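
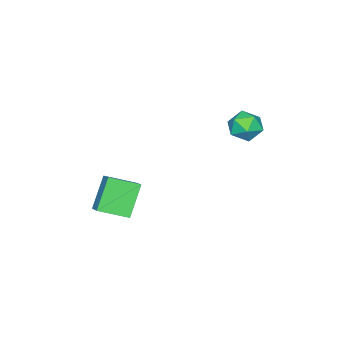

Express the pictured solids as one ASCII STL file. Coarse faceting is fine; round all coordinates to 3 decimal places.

solid 
facet normal -0.549 0.767 -0.333
outer loop
vertex 1.031 0.832 -3.065
vertex 2.1 0.99 -4.467
vertex 0.338 0.069 -3.679
endloop
endfacet
facet normal -0.604 -0.089 0.792
outer loop
vertex 1.14 -1.05 -3.193
vertex 1.031 0.832 -3.065
vertex 0.338 0.069 -3.679
endloop
endfacet
facet normal -0.549 0.767 -0.333
outer loop
vertex 0.338 0.069 -3.679
vertex 2.1 0.99 -4.467
vertex 1.407 0.227 -5.081
endloop
endfacet
facet normal -0.577 -0.636 -0.512
outer loop
vertex 1.407 0.227 -5.081
vertex 1.14 -1.05 -3.193
vertex 0.338 0.069 -3.679
endloop
endfacet
facet normal 0.577 0.636 0.512
outer loop
vertex 1.031 0.832 -3.065
vertex 2.902 -0.129 -3.981
vertex 2.1 0.99 -4.467
endloop
endfacet
facet normal -0.604 -0.089 0.792
outer loop
vertex 1.833 -0.287 -2.579
vertex 1.031 0.832 -3.065
vertex 1.14 -1.05 -3.193
endloop
endfacet
facet normal 0.577 0.636 0.512
outer loop
vertex 1.833 -0.287 -2.579
vertex 2.902 -0.129 -3.981
vertex 1.031 0.832 -3.065
endloop
endfacet
facet normal 0.604 0.089 -0.792
outer loop
vertex 2.1 0.99 -4.467
vertex 2.902 -0.129 -3.981
vertex 1.407 0.227 -5.081
endloop
endfacet
facet normal -0.577 -0.636 -0.512
outer loop
vertex 2.209 -0.892 -4.595
vertex 1.14 -1.05 -3.193
vertex 1.407 0.227 -5.081
endloop
endfacet
facet normal 0.604 0.089 -0.792
outer loop
vertex 1.407 0.227 -5.081
vertex 2.902 -0.129 -3.981
vertex 2.209 -0.892 -4.595
endloop
endfacet
facet normal 0.549 -0.767 0.333
outer loop
vertex 2.209 -0.892 -4.595
vertex 1.833 -0.287 -2.579
vertex 1.14 -1.05 -3.193
endloop
endfacet
facet normal 0.549 -0.767 0.333
outer loop
vertex 2.902 -0.129 -3.981
vertex 1.833 -0.287 -2.579
vertex 2.209 -0.892 -4.595
endloop
endfacet
facet normal 0.062 -0.128 0.990
outer loop
vertex -3.51 3.548 -0.308
vertex -3.818 2.736 -0.394
vertex -2.958 2.883 -0.429
endloop
endfacet
facet normal 0.562 0.328 0.759
outer loop
vertex -3.51 3.548 -0.308
vertex -2.958 2.883 -0.429
vertex -2.831 3.637 -0.849
endloop
endfacet
facet normal 0.233 0.870 0.435
outer loop
vertex -3.51 3.548 -0.308
vertex -2.831 3.637 -0.849
vertex -3.611 3.957 -1.072
endloop
endfacet
facet normal -0.471 0.750 0.464
outer loop
vertex -3.51 3.548 -0.308
vertex -3.611 3.957 -1.072
vertex -4.221 3.4 -0.791
endloop
endfacet
facet normal -0.576 0.133 0.807
outer loop
vertex -3.51 3.548 -0.308
vertex -4.221 3.4 -0.791
vertex -3.818 2.736 -0.394
endloop
endfacet
facet normal 0.962 -0.010 0.274
outer loop
vertex -2.831 3.637 -0.849
vertex -2.958 2.883 -0.429
vertex -2.719 2.88 -1.269
endloop
endfacet
facet normal 0.154 -0.747 0.646
outer loop
vertex -2.958 2.883 -0.429
vertex -3.818 2.736 -0.394
vertex -3.329 2.323 -0.988
endloop
endfacet
facet normal -0.879 -0.324 0.350
outer loop
vertex -3.818 2.736 -0.394
vertex -4.221 3.4 -0.791
vertex -4.109 2.643 -1.211
endloop
endfacet
facet normal -0.710 0.674 -0.204
outer loop
vertex -4.221 3.4 -0.791
vertex -3.611 3.957 -1.072
vertex -3.982 3.397 -1.631
endloop
endfacet
facet normal 0.428 0.868 -0.251
outer loop
vertex -3.611 3.957 -1.072
vertex -2.831 3.637 -0.849
vertex -3.122 3.544 -1.666
endloop
endfacet
facet normal 0.471 -0.750 -0.464
outer loop
vertex -3.43 2.732 -1.752
vertex -2.719 2.88 -1.269
vertex -3.329 2.323 -0.988
endloop
endfacet
facet normal -0.233 -0.870 -0.435
outer loop
vertex -3.43 2.732 -1.752
vertex -3.329 2.323 -0.988
vertex -4.109 2.643 -1.211
endloop
endfacet
facet normal -0.562 -0.328 -0.759
outer loop
vertex -3.43 2.732 -1.752
vertex -4.109 2.643 -1.211
vertex -3.982 3.397 -1.631
endloop
endfacet
facet normal -0.062 0.128 -0.990
outer loop
vertex -3.43 2.732 -1.752
vertex -3.982 3.397 -1.631
vertex -3.122 3.544 -1.666
endloop
endfacet
facet normal 0.576 -0.133 -0.807
outer loop
vertex -3.43 2.732 -1.752
vertex -3.122 3.544 -1.666
vertex -2.719 2.88 -1.269
endloop
endfacet
facet normal 0.710 -0.674 0.204
outer loop
vertex -3.329 2.323 -0.988
vertex -2.719 2.88 -1.269
vertex -2.958 2.883 -0.429
endloop
endfacet
facet normal -0.428 -0.868 0.251
outer loop
vertex -4.109 2.643 -1.211
vertex -3.329 2.323 -0.988
vertex -3.818 2.736 -0.394
endloop
endfacet
facet normal -0.962 0.010 -0.274
outer loop
vertex -3.982 3.397 -1.631
vertex -4.109 2.643 -1.211
vertex -4.221 3.4 -0.791
endloop
endfacet
facet normal -0.154 0.747 -0.646
outer loop
vertex -3.122 3.544 -1.666
vertex -3.982 3.397 -1.631
vertex -3.611 3.957 -1.072
endloop
endfacet
facet normal 0.879 0.324 -0.350
outer loop
vertex -2.719 2.88 -1.269
vertex -3.122 3.544 -1.666
vertex -2.831 3.637 -0.849
endloop
endfacet

endsolid


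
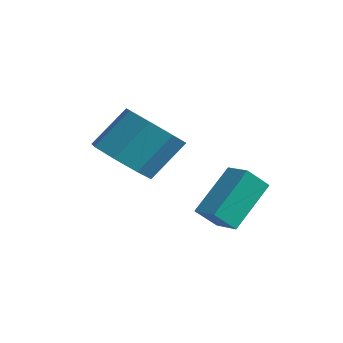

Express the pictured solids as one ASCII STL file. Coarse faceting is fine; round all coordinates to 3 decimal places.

solid 
facet normal -0.985 0.019 -0.173
outer loop
vertex -2.772 1.263 -0.272
vertex -2.983 2.661 1.085
vertex -2.633 1.978 -0.986
endloop
endfacet
facet normal 0.107 -0.713 -0.693
outer loop
vertex -1.717 1.959 -0.825
vertex -2.772 1.263 -0.272
vertex -2.633 1.978 -0.986
endloop
endfacet
facet normal -0.985 0.020 -0.173
outer loop
vertex -2.633 1.978 -0.986
vertex -2.983 2.661 1.085
vertex -2.843 3.375 0.371
endloop
endfacet
facet normal 0.138 0.701 -0.700
outer loop
vertex -2.843 3.375 0.371
vertex -1.717 1.959 -0.825
vertex -2.633 1.978 -0.986
endloop
endfacet
facet normal -0.138 -0.700 0.700
outer loop
vertex -2.772 1.263 -0.272
vertex -2.067 2.642 1.246
vertex -2.983 2.661 1.085
endloop
endfacet
facet normal 0.108 -0.713 -0.692
outer loop
vertex -1.857 1.245 -0.111
vertex -2.772 1.263 -0.272
vertex -1.717 1.959 -0.825
endloop
endfacet
facet normal -0.137 -0.701 0.700
outer loop
vertex -1.857 1.245 -0.111
vertex -2.067 2.642 1.246
vertex -2.772 1.263 -0.272
endloop
endfacet
facet normal -0.107 0.713 0.692
outer loop
vertex -2.983 2.661 1.085
vertex -2.067 2.642 1.246
vertex -2.843 3.375 0.371
endloop
endfacet
facet normal 0.137 0.701 -0.700
outer loop
vertex -1.928 3.357 0.532
vertex -1.717 1.959 -0.825
vertex -2.843 3.375 0.371
endloop
endfacet
facet normal -0.108 0.713 0.693
outer loop
vertex -2.843 3.375 0.371
vertex -2.067 2.642 1.246
vertex -1.928 3.357 0.532
endloop
endfacet
facet normal 0.985 -0.020 0.173
outer loop
vertex -1.928 3.357 0.532
vertex -1.857 1.245 -0.111
vertex -1.717 1.959 -0.825
endloop
endfacet
facet normal 0.985 -0.019 0.172
outer loop
vertex -2.067 2.642 1.246
vertex -1.857 1.245 -0.111
vertex -1.928 3.357 0.532
endloop
endfacet
facet normal -0.150 -0.637 -0.756
outer loop
vertex -2.875 -0.205 1.325
vertex -3.724 -0.636 1.856
vertex -3.593 0.179 1.144
endloop
endfacet
facet normal 0.486 0.618 -0.617
outer loop
vertex -2.875 -0.205 1.325
vertex -3.593 0.179 1.144
vertex -2.627 0.846 2.573
endloop
endfacet
facet normal 0.487 0.618 -0.617
outer loop
vertex -2.627 0.846 2.573
vertex -3.593 0.179 1.144
vertex -3.345 1.23 2.391
endloop
endfacet
facet normal 0.150 0.638 0.756
outer loop
vertex -2.627 0.846 2.573
vertex -3.345 1.23 2.391
vertex -3.476 0.416 3.104
endloop
endfacet
facet normal -0.150 -0.637 -0.756
outer loop
vertex -3.593 0.179 1.144
vertex -3.724 -0.636 1.856
vertex -4.388 0.086 1.38
endloop
endfacet
facet normal -0.264 0.763 -0.590
outer loop
vertex -3.593 0.179 1.144
vertex -4.388 0.086 1.38
vertex -3.345 1.23 2.391
endloop
endfacet
facet normal -0.265 0.763 -0.590
outer loop
vertex -3.345 1.23 2.391
vertex -4.388 0.086 1.38
vertex -4.14 1.137 2.628
endloop
endfacet
facet normal 0.151 0.638 0.756
outer loop
vertex -3.345 1.23 2.391
vertex -4.14 1.137 2.628
vertex -3.476 0.416 3.104
endloop
endfacet
facet normal -0.151 -0.637 -0.756
outer loop
vertex -4.388 0.086 1.38
vertex -3.724 -0.636 1.856
vertex -4.794 -0.429 1.895
endloop
endfacet
facet normal -0.860 0.461 -0.217
outer loop
vertex -4.388 0.086 1.38
vertex -4.794 -0.429 1.895
vertex -4.14 1.137 2.628
endloop
endfacet
facet normal -0.860 0.461 -0.217
outer loop
vertex -4.14 1.137 2.628
vertex -4.794 -0.429 1.895
vertex -4.546 0.622 3.143
endloop
endfacet
facet normal 0.150 0.637 0.756
outer loop
vertex -4.14 1.137 2.628
vertex -4.546 0.622 3.143
vertex -3.476 0.416 3.104
endloop
endfacet
facet normal -0.151 -0.637 -0.756
outer loop
vertex -4.794 -0.429 1.895
vertex -3.724 -0.636 1.856
vertex -4.573 -1.066 2.387
endloop
endfacet
facet normal -0.953 -0.112 0.283
outer loop
vertex -4.794 -0.429 1.895
vertex -4.573 -1.066 2.387
vertex -4.546 0.622 3.143
endloop
endfacet
facet normal -0.953 -0.112 0.283
outer loop
vertex -4.546 0.622 3.143
vertex -4.573 -1.066 2.387
vertex -4.325 -0.015 3.635
endloop
endfacet
facet normal 0.150 0.636 0.757
outer loop
vertex -4.546 0.622 3.143
vertex -4.325 -0.015 3.635
vertex -3.476 0.416 3.104
endloop
endfacet
facet normal -0.150 -0.638 -0.756
outer loop
vertex -4.573 -1.066 2.387
vertex -3.724 -0.636 1.856
vertex -3.855 -1.45 2.569
endloop
endfacet
facet normal -0.487 -0.618 0.617
outer loop
vertex -4.573 -1.066 2.387
vertex -3.855 -1.45 2.569
vertex -4.325 -0.015 3.635
endloop
endfacet
facet normal -0.486 -0.618 0.618
outer loop
vertex -4.325 -0.015 3.635
vertex -3.855 -1.45 2.569
vertex -3.607 -0.399 3.816
endloop
endfacet
facet normal 0.150 0.637 0.756
outer loop
vertex -4.325 -0.015 3.635
vertex -3.607 -0.399 3.816
vertex -3.476 0.416 3.104
endloop
endfacet
facet normal -0.151 -0.638 -0.756
outer loop
vertex -3.855 -1.45 2.569
vertex -3.724 -0.636 1.856
vertex -3.06 -1.357 2.332
endloop
endfacet
facet normal 0.265 -0.763 0.590
outer loop
vertex -3.855 -1.45 2.569
vertex -3.06 -1.357 2.332
vertex -3.607 -0.399 3.816
endloop
endfacet
facet normal 0.264 -0.763 0.590
outer loop
vertex -3.607 -0.399 3.816
vertex -3.06 -1.357 2.332
vertex -2.812 -0.306 3.58
endloop
endfacet
facet normal 0.150 0.637 0.756
outer loop
vertex -3.607 -0.399 3.816
vertex -2.812 -0.306 3.58
vertex -3.476 0.416 3.104
endloop
endfacet
facet normal -0.150 -0.637 -0.756
outer loop
vertex -3.06 -1.357 2.332
vertex -3.724 -0.636 1.856
vertex -2.654 -0.842 1.817
endloop
endfacet
facet normal 0.860 -0.461 0.217
outer loop
vertex -3.06 -1.357 2.332
vertex -2.654 -0.842 1.817
vertex -2.812 -0.306 3.58
endloop
endfacet
facet normal 0.860 -0.461 0.217
outer loop
vertex -2.812 -0.306 3.58
vertex -2.654 -0.842 1.817
vertex -2.406 0.209 3.065
endloop
endfacet
facet normal 0.151 0.637 0.756
outer loop
vertex -2.812 -0.306 3.58
vertex -2.406 0.209 3.065
vertex -3.476 0.416 3.104
endloop
endfacet
facet normal -0.150 -0.636 -0.757
outer loop
vertex -2.654 -0.842 1.817
vertex -3.724 -0.636 1.856
vertex -2.875 -0.205 1.325
endloop
endfacet
facet normal 0.953 0.112 -0.283
outer loop
vertex -2.654 -0.842 1.817
vertex -2.875 -0.205 1.325
vertex -2.406 0.209 3.065
endloop
endfacet
facet normal 0.953 0.112 -0.283
outer loop
vertex -2.406 0.209 3.065
vertex -2.875 -0.205 1.325
vertex -2.627 0.846 2.573
endloop
endfacet
facet normal 0.151 0.637 0.756
outer loop
vertex -2.406 0.209 3.065
vertex -2.627 0.846 2.573
vertex -3.476 0.416 3.104
endloop
endfacet

endsolid


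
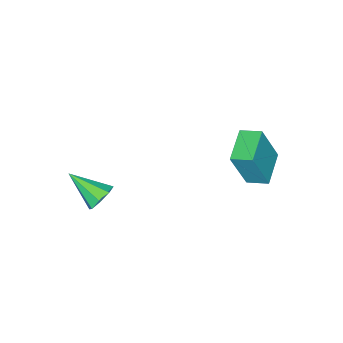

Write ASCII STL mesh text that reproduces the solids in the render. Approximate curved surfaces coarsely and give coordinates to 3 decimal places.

solid 
facet normal -0.175 0.824 -0.540
outer loop
vertex 1.305 -0.331 1.374
vertex 0.842 -0.684 0.985
vertex 0.808 -0.306 1.573
endloop
endfacet
facet normal 0.372 0.233 0.899
outer loop
vertex 1.305 -0.331 1.374
vertex 0.808 -0.306 1.573
vertex 1.138 -2.076 1.895
endloop
endfacet
facet normal -0.174 0.824 -0.540
outer loop
vertex 0.808 -0.306 1.573
vertex 0.842 -0.684 0.985
vertex 0.331 -0.502 1.428
endloop
endfacet
facet normal -0.330 0.109 0.938
outer loop
vertex 0.808 -0.306 1.573
vertex 0.331 -0.502 1.428
vertex 1.138 -2.076 1.895
endloop
endfacet
facet normal -0.175 0.823 -0.540
outer loop
vertex 0.331 -0.502 1.428
vertex 0.842 -0.684 0.985
vertex 0.154 -0.805 1.023
endloop
endfacet
facet normal -0.803 -0.252 0.540
outer loop
vertex 0.331 -0.502 1.428
vertex 0.154 -0.805 1.023
vertex 1.138 -2.076 1.895
endloop
endfacet
facet normal -0.175 0.825 -0.538
outer loop
vertex 0.154 -0.805 1.023
vertex 0.842 -0.684 0.985
vertex 0.379 -1.036 0.596
endloop
endfacet
facet normal -0.769 -0.637 -0.061
outer loop
vertex 0.154 -0.805 1.023
vertex 0.379 -1.036 0.596
vertex 1.138 -2.076 1.895
endloop
endfacet
facet normal -0.175 0.825 -0.538
outer loop
vertex 0.379 -1.036 0.596
vertex 0.842 -0.684 0.985
vertex 0.875 -1.061 0.396
endloop
endfacet
facet normal -0.248 -0.822 -0.513
outer loop
vertex 0.379 -1.036 0.596
vertex 0.875 -1.061 0.396
vertex 1.138 -2.076 1.895
endloop
endfacet
facet normal -0.175 0.825 -0.538
outer loop
vertex 0.875 -1.061 0.396
vertex 0.842 -0.684 0.985
vertex 1.352 -0.865 0.541
endloop
endfacet
facet normal 0.455 -0.698 -0.553
outer loop
vertex 0.875 -1.061 0.396
vertex 1.352 -0.865 0.541
vertex 1.138 -2.076 1.895
endloop
endfacet
facet normal -0.177 0.824 -0.539
outer loop
vertex 1.352 -0.865 0.541
vertex 0.842 -0.684 0.985
vertex 1.53 -0.562 0.946
endloop
endfacet
facet normal 0.928 -0.338 -0.155
outer loop
vertex 1.352 -0.865 0.541
vertex 1.53 -0.562 0.946
vertex 1.138 -2.076 1.895
endloop
endfacet
facet normal -0.177 0.824 -0.538
outer loop
vertex 1.53 -0.562 0.946
vertex 0.842 -0.684 0.985
vertex 1.305 -0.331 1.374
endloop
endfacet
facet normal 0.894 0.047 0.445
outer loop
vertex 1.53 -0.562 0.946
vertex 1.305 -0.331 1.374
vertex 1.138 -2.076 1.895
endloop
endfacet
facet normal -0.889 -0.381 0.253
outer loop
vertex -3.494 2.618 4.029
vertex -3.785 3.465 4.281
vertex -4.158 2.94 2.181
endloop
endfacet
facet normal 0.313 -0.910 -0.271
outer loop
vertex -2.815 3.515 1.799
vertex -3.494 2.618 4.029
vertex -4.158 2.94 2.181
endloop
endfacet
facet normal -0.889 -0.381 0.253
outer loop
vertex -4.158 2.94 2.181
vertex -3.785 3.465 4.281
vertex -4.449 3.786 2.433
endloop
endfacet
facet normal -0.333 0.162 -0.929
outer loop
vertex -4.449 3.786 2.433
vertex -2.815 3.515 1.799
vertex -4.158 2.94 2.181
endloop
endfacet
facet normal 0.333 -0.162 0.929
outer loop
vertex -3.494 2.618 4.029
vertex -2.442 4.04 3.899
vertex -3.785 3.465 4.281
endloop
endfacet
facet normal 0.313 -0.910 -0.271
outer loop
vertex -2.151 3.194 3.647
vertex -3.494 2.618 4.029
vertex -2.815 3.515 1.799
endloop
endfacet
facet normal 0.334 -0.162 0.929
outer loop
vertex -2.151 3.194 3.647
vertex -2.442 4.04 3.899
vertex -3.494 2.618 4.029
endloop
endfacet
facet normal -0.313 0.910 0.271
outer loop
vertex -3.785 3.465 4.281
vertex -2.442 4.04 3.899
vertex -4.449 3.786 2.433
endloop
endfacet
facet normal -0.334 0.162 -0.929
outer loop
vertex -3.106 4.362 2.051
vertex -2.815 3.515 1.799
vertex -4.449 3.786 2.433
endloop
endfacet
facet normal -0.313 0.910 0.271
outer loop
vertex -4.449 3.786 2.433
vertex -2.442 4.04 3.899
vertex -3.106 4.362 2.051
endloop
endfacet
facet normal 0.889 0.381 -0.253
outer loop
vertex -3.106 4.362 2.051
vertex -2.151 3.194 3.647
vertex -2.815 3.515 1.799
endloop
endfacet
facet normal 0.889 0.381 -0.253
outer loop
vertex -2.442 4.04 3.899
vertex -2.151 3.194 3.647
vertex -3.106 4.362 2.051
endloop
endfacet

endsolid


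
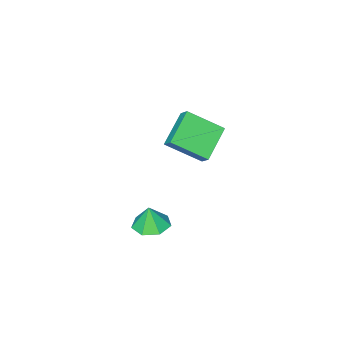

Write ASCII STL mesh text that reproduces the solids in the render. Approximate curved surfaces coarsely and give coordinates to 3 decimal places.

solid 
facet normal -0.588 0.620 -0.519
outer loop
vertex -3.568 1.249 2.501
vertex -1.972 1.927 1.503
vertex -3.677 0.669 1.931
endloop
endfacet
facet normal -0.798 -0.339 0.498
outer loop
vertex -2.448 -0.627 3.017
vertex -3.568 1.249 2.501
vertex -3.677 0.669 1.931
endloop
endfacet
facet normal -0.588 0.620 -0.519
outer loop
vertex -3.677 0.669 1.931
vertex -1.972 1.927 1.503
vertex -2.081 1.347 0.934
endloop
endfacet
facet normal -0.133 -0.708 -0.694
outer loop
vertex -2.081 1.347 0.934
vertex -2.448 -0.627 3.017
vertex -3.677 0.669 1.931
endloop
endfacet
facet normal 0.133 0.708 0.694
outer loop
vertex -3.568 1.249 2.501
vertex -0.743 0.631 2.589
vertex -1.972 1.927 1.503
endloop
endfacet
facet normal -0.798 -0.339 0.499
outer loop
vertex -2.339 -0.047 3.586
vertex -3.568 1.249 2.501
vertex -2.448 -0.627 3.017
endloop
endfacet
facet normal 0.133 0.707 0.694
outer loop
vertex -2.339 -0.047 3.586
vertex -0.743 0.631 2.589
vertex -3.568 1.249 2.501
endloop
endfacet
facet normal 0.798 0.339 -0.498
outer loop
vertex -1.972 1.927 1.503
vertex -0.743 0.631 2.589
vertex -2.081 1.347 0.934
endloop
endfacet
facet normal -0.133 -0.708 -0.694
outer loop
vertex -0.852 0.051 2.019
vertex -2.448 -0.627 3.017
vertex -2.081 1.347 0.934
endloop
endfacet
facet normal 0.798 0.340 -0.498
outer loop
vertex -2.081 1.347 0.934
vertex -0.743 0.631 2.589
vertex -0.852 0.051 2.019
endloop
endfacet
facet normal 0.588 -0.620 0.519
outer loop
vertex -0.852 0.051 2.019
vertex -2.339 -0.047 3.586
vertex -2.448 -0.627 3.017
endloop
endfacet
facet normal 0.588 -0.621 0.519
outer loop
vertex -0.743 0.631 2.589
vertex -2.339 -0.047 3.586
vertex -0.852 0.051 2.019
endloop
endfacet
facet normal -0.073 0.061 -0.995
outer loop
vertex 3.951 4.327 1.109
vertex 3.117 3.966 1.148
vertex 3.358 4.842 1.184
endloop
endfacet
facet normal 0.579 0.583 0.570
outer loop
vertex 3.951 4.327 1.109
vertex 3.358 4.842 1.184
vertex 3.203 3.894 2.312
endloop
endfacet
facet normal -0.073 0.061 -0.995
outer loop
vertex 3.358 4.842 1.184
vertex 3.117 3.966 1.148
vertex 2.583 4.698 1.232
endloop
endfacet
facet normal -0.104 0.768 0.632
outer loop
vertex 3.358 4.842 1.184
vertex 2.583 4.698 1.232
vertex 3.203 3.894 2.312
endloop
endfacet
facet normal -0.072 0.061 -0.995
outer loop
vertex 2.583 4.698 1.232
vertex 3.117 3.966 1.148
vertex 2.211 4.001 1.216
endloop
endfacet
facet normal -0.678 0.347 0.648
outer loop
vertex 2.583 4.698 1.232
vertex 2.211 4.001 1.216
vertex 3.203 3.894 2.312
endloop
endfacet
facet normal -0.072 0.061 -0.995
outer loop
vertex 2.211 4.001 1.216
vertex 3.117 3.966 1.148
vertex 2.521 3.278 1.149
endloop
endfacet
facet normal -0.709 -0.360 0.606
outer loop
vertex 2.211 4.001 1.216
vertex 2.521 3.278 1.149
vertex 3.203 3.894 2.312
endloop
endfacet
facet normal -0.073 0.061 -0.995
outer loop
vertex 2.521 3.278 1.149
vertex 3.117 3.966 1.148
vertex 3.28 3.073 1.081
endloop
endfacet
facet normal -0.174 -0.824 0.539
outer loop
vertex 2.521 3.278 1.149
vertex 3.28 3.073 1.081
vertex 3.203 3.894 2.312
endloop
endfacet
facet normal -0.073 0.061 -0.995
outer loop
vertex 3.28 3.073 1.081
vertex 3.117 3.966 1.148
vertex 3.917 3.54 1.063
endloop
endfacet
facet normal 0.523 -0.694 0.495
outer loop
vertex 3.28 3.073 1.081
vertex 3.917 3.54 1.063
vertex 3.203 3.894 2.312
endloop
endfacet
facet normal -0.073 0.061 -0.995
outer loop
vertex 3.917 3.54 1.063
vertex 3.117 3.966 1.148
vertex 3.951 4.327 1.109
endloop
endfacet
facet normal 0.858 -0.067 0.509
outer loop
vertex 3.917 3.54 1.063
vertex 3.951 4.327 1.109
vertex 3.203 3.894 2.312
endloop
endfacet

endsolid


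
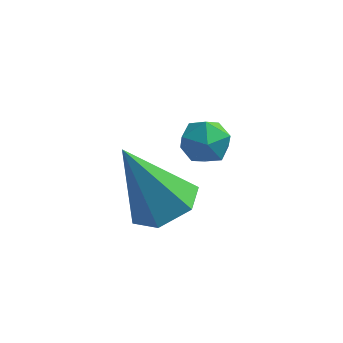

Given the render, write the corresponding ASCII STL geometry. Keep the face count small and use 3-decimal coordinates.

solid 
facet normal -0.984 0.084 0.159
outer loop
vertex -1.607 0.2 0.466
vertex -1.53 -0.048 1.075
vertex -1.49 0.605 0.977
endloop
endfacet
facet normal -0.755 0.587 -0.292
outer loop
vertex -1.607 0.2 0.466
vertex -1.49 0.605 0.977
vertex -1.186 0.707 0.397
endloop
endfacet
facet normal -0.454 0.261 -0.852
outer loop
vertex -1.607 0.2 0.466
vertex -1.186 0.707 0.397
vertex -1.038 0.116 0.137
endloop
endfacet
facet normal -0.497 -0.443 -0.746
outer loop
vertex -1.607 0.2 0.466
vertex -1.038 0.116 0.137
vertex -1.251 -0.351 0.556
endloop
endfacet
facet normal -0.825 -0.553 -0.121
outer loop
vertex -1.607 0.2 0.466
vertex -1.251 -0.351 0.556
vertex -1.53 -0.048 1.075
endloop
endfacet
facet normal -0.250 0.968 0.039
outer loop
vertex -1.186 0.707 0.397
vertex -1.49 0.605 0.977
vertex -0.849 0.771 0.964
endloop
endfacet
facet normal -0.621 0.153 0.769
outer loop
vertex -1.49 0.605 0.977
vertex -1.53 -0.048 1.075
vertex -1.062 0.304 1.383
endloop
endfacet
facet normal -0.365 -0.876 0.316
outer loop
vertex -1.53 -0.048 1.075
vertex -1.251 -0.351 0.556
vertex -0.914 -0.287 1.123
endloop
endfacet
facet normal 0.167 -0.700 -0.695
outer loop
vertex -1.251 -0.351 0.556
vertex -1.038 0.116 0.137
vertex -0.61 -0.185 0.543
endloop
endfacet
facet normal 0.238 0.440 -0.866
outer loop
vertex -1.038 0.116 0.137
vertex -1.186 0.707 0.397
vertex -0.57 0.468 0.445
endloop
endfacet
facet normal 0.497 0.443 0.746
outer loop
vertex -0.493 0.22 1.054
vertex -0.849 0.771 0.964
vertex -1.062 0.304 1.383
endloop
endfacet
facet normal 0.454 -0.261 0.852
outer loop
vertex -0.493 0.22 1.054
vertex -1.062 0.304 1.383
vertex -0.914 -0.287 1.123
endloop
endfacet
facet normal 0.755 -0.587 0.292
outer loop
vertex -0.493 0.22 1.054
vertex -0.914 -0.287 1.123
vertex -0.61 -0.185 0.543
endloop
endfacet
facet normal 0.984 -0.084 -0.159
outer loop
vertex -0.493 0.22 1.054
vertex -0.61 -0.185 0.543
vertex -0.57 0.468 0.445
endloop
endfacet
facet normal 0.825 0.553 0.121
outer loop
vertex -0.493 0.22 1.054
vertex -0.57 0.468 0.445
vertex -0.849 0.771 0.964
endloop
endfacet
facet normal -0.167 0.700 0.695
outer loop
vertex -1.062 0.304 1.383
vertex -0.849 0.771 0.964
vertex -1.49 0.605 0.977
endloop
endfacet
facet normal -0.238 -0.440 0.866
outer loop
vertex -0.914 -0.287 1.123
vertex -1.062 0.304 1.383
vertex -1.53 -0.048 1.075
endloop
endfacet
facet normal 0.250 -0.968 -0.039
outer loop
vertex -0.61 -0.185 0.543
vertex -0.914 -0.287 1.123
vertex -1.251 -0.351 0.556
endloop
endfacet
facet normal 0.621 -0.153 -0.769
outer loop
vertex -0.57 0.468 0.445
vertex -0.61 -0.185 0.543
vertex -1.038 0.116 0.137
endloop
endfacet
facet normal 0.365 0.876 -0.316
outer loop
vertex -0.849 0.771 0.964
vertex -0.57 0.468 0.445
vertex -1.186 0.707 0.397
endloop
endfacet
facet normal 0.483 -0.037 -0.875
outer loop
vertex -1.313 0.913 -1.643
vertex -1.992 0.441 -1.998
vertex -1.999 1.34 -2.04
endloop
endfacet
facet normal 0.236 0.837 0.493
outer loop
vertex -1.313 0.913 -1.643
vertex -1.999 1.34 -2.04
vertex -3.008 0.519 -0.162
endloop
endfacet
facet normal 0.485 -0.037 -0.874
outer loop
vertex -1.999 1.34 -2.04
vertex -1.992 0.441 -1.998
vertex -2.677 0.868 -2.396
endloop
endfacet
facet normal -0.585 0.810 0.040
outer loop
vertex -1.999 1.34 -2.04
vertex -2.677 0.868 -2.396
vertex -3.008 0.519 -0.162
endloop
endfacet
facet normal 0.484 -0.038 -0.874
outer loop
vertex -2.677 0.868 -2.396
vertex -1.992 0.441 -1.998
vertex -2.671 -0.031 -2.354
endloop
endfacet
facet normal -0.989 -0.014 -0.149
outer loop
vertex -2.677 0.868 -2.396
vertex -2.671 -0.031 -2.354
vertex -3.008 0.519 -0.162
endloop
endfacet
facet normal 0.484 -0.037 -0.874
outer loop
vertex -2.671 -0.031 -2.354
vertex -1.992 0.441 -1.998
vertex -1.985 -0.458 -1.956
endloop
endfacet
facet normal -0.572 -0.812 0.116
outer loop
vertex -2.671 -0.031 -2.354
vertex -1.985 -0.458 -1.956
vertex -3.008 0.519 -0.162
endloop
endfacet
facet normal 0.483 -0.037 -0.875
outer loop
vertex -1.985 -0.458 -1.956
vertex -1.992 0.441 -1.998
vertex -1.306 0.014 -1.601
endloop
endfacet
facet normal 0.248 -0.784 0.569
outer loop
vertex -1.985 -0.458 -1.956
vertex -1.306 0.014 -1.601
vertex -3.008 0.519 -0.162
endloop
endfacet
facet normal 0.483 -0.037 -0.875
outer loop
vertex -1.306 0.014 -1.601
vertex -1.992 0.441 -1.998
vertex -1.313 0.913 -1.643
endloop
endfacet
facet normal 0.652 0.040 0.757
outer loop
vertex -1.306 0.014 -1.601
vertex -1.313 0.913 -1.643
vertex -3.008 0.519 -0.162
endloop
endfacet

endsolid


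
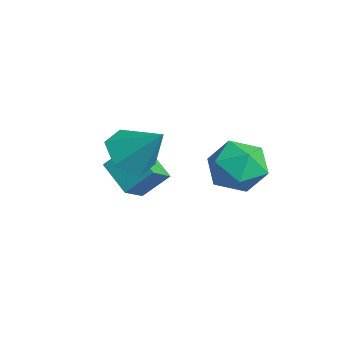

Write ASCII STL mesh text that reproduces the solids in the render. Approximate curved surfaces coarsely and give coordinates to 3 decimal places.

solid 
facet normal -0.536 -0.467 -0.703
outer loop
vertex -1.439 -1.899 -2.421
vertex -2.182 -1.956 -1.816
vertex -2.09 -1.194 -2.393
endloop
endfacet
facet normal 0.693 0.652 -0.309
outer loop
vertex -1.439 -1.899 -2.421
vertex -2.09 -1.194 -2.393
vertex -1.318 -1.204 -0.684
endloop
endfacet
facet normal -0.537 -0.467 -0.702
outer loop
vertex -2.09 -1.194 -2.393
vertex -2.182 -1.956 -1.816
vertex -2.833 -1.251 -1.787
endloop
endfacet
facet normal -0.052 0.998 0.030
outer loop
vertex -2.09 -1.194 -2.393
vertex -2.833 -1.251 -1.787
vertex -1.318 -1.204 -0.684
endloop
endfacet
facet normal -0.537 -0.467 -0.703
outer loop
vertex -2.833 -1.251 -1.787
vertex -2.182 -1.956 -1.816
vertex -2.925 -2.013 -1.211
endloop
endfacet
facet normal -0.499 0.560 0.661
outer loop
vertex -2.833 -1.251 -1.787
vertex -2.925 -2.013 -1.211
vertex -1.318 -1.204 -0.684
endloop
endfacet
facet normal -0.536 -0.467 -0.703
outer loop
vertex -2.925 -2.013 -1.211
vertex -2.182 -1.956 -1.816
vertex -2.274 -2.718 -1.239
endloop
endfacet
facet normal -0.201 -0.223 0.954
outer loop
vertex -2.925 -2.013 -1.211
vertex -2.274 -2.718 -1.239
vertex -1.318 -1.204 -0.684
endloop
endfacet
facet normal -0.536 -0.467 -0.703
outer loop
vertex -2.274 -2.718 -1.239
vertex -2.182 -1.956 -1.816
vertex -1.531 -2.661 -1.844
endloop
endfacet
facet normal 0.545 -0.570 0.615
outer loop
vertex -2.274 -2.718 -1.239
vertex -1.531 -2.661 -1.844
vertex -1.318 -1.204 -0.684
endloop
endfacet
facet normal -0.536 -0.467 -0.703
outer loop
vertex -1.531 -2.661 -1.844
vertex -2.182 -1.956 -1.816
vertex -1.439 -1.899 -2.421
endloop
endfacet
facet normal 0.991 -0.132 -0.016
outer loop
vertex -1.531 -2.661 -1.844
vertex -1.439 -1.899 -2.421
vertex -1.318 -1.204 -0.684
endloop
endfacet
facet normal 0.154 -0.351 0.924
outer loop
vertex 0.138 0.902 -1.159
vertex -0.863 0.673 -1.079
vertex -0.204 -0.024 -1.454
endloop
endfacet
facet normal 0.735 -0.437 0.518
outer loop
vertex 0.138 0.902 -1.159
vertex -0.204 -0.024 -1.454
vertex 0.494 0.472 -2.026
endloop
endfacet
facet normal 0.937 0.206 0.283
outer loop
vertex 0.138 0.902 -1.159
vertex 0.494 0.472 -2.026
vertex 0.267 1.477 -2.005
endloop
endfacet
facet normal 0.480 0.690 0.542
outer loop
vertex 0.138 0.902 -1.159
vertex 0.267 1.477 -2.005
vertex -0.572 1.601 -1.419
endloop
endfacet
facet normal -0.004 0.345 0.939
outer loop
vertex 0.138 0.902 -1.159
vertex -0.572 1.601 -1.419
vertex -0.863 0.673 -1.079
endloop
endfacet
facet normal 0.552 -0.832 -0.048
outer loop
vertex 0.494 0.472 -2.026
vertex -0.204 -0.024 -1.454
vertex -0.288 -0.021 -2.481
endloop
endfacet
facet normal -0.386 -0.693 0.609
outer loop
vertex -0.204 -0.024 -1.454
vertex -0.863 0.673 -1.079
vertex -1.127 0.103 -1.895
endloop
endfacet
facet normal -0.641 0.433 0.633
outer loop
vertex -0.863 0.673 -1.079
vertex -0.572 1.601 -1.419
vertex -1.354 1.108 -1.874
endloop
endfacet
facet normal 0.140 0.990 -0.009
outer loop
vertex -0.572 1.601 -1.419
vertex 0.267 1.477 -2.005
vertex -0.656 1.604 -2.446
endloop
endfacet
facet normal 0.879 0.208 -0.429
outer loop
vertex 0.267 1.477 -2.005
vertex 0.494 0.472 -2.026
vertex 0.003 0.907 -2.821
endloop
endfacet
facet normal -0.480 -0.690 -0.542
outer loop
vertex -0.998 0.678 -2.741
vertex -0.288 -0.021 -2.481
vertex -1.127 0.103 -1.895
endloop
endfacet
facet normal -0.937 -0.206 -0.283
outer loop
vertex -0.998 0.678 -2.741
vertex -1.127 0.103 -1.895
vertex -1.354 1.108 -1.874
endloop
endfacet
facet normal -0.735 0.437 -0.518
outer loop
vertex -0.998 0.678 -2.741
vertex -1.354 1.108 -1.874
vertex -0.656 1.604 -2.446
endloop
endfacet
facet normal -0.154 0.351 -0.924
outer loop
vertex -0.998 0.678 -2.741
vertex -0.656 1.604 -2.446
vertex 0.003 0.907 -2.821
endloop
endfacet
facet normal 0.004 -0.345 -0.939
outer loop
vertex -0.998 0.678 -2.741
vertex 0.003 0.907 -2.821
vertex -0.288 -0.021 -2.481
endloop
endfacet
facet normal -0.140 -0.990 0.009
outer loop
vertex -1.127 0.103 -1.895
vertex -0.288 -0.021 -2.481
vertex -0.204 -0.024 -1.454
endloop
endfacet
facet normal -0.879 -0.208 0.429
outer loop
vertex -1.354 1.108 -1.874
vertex -1.127 0.103 -1.895
vertex -0.863 0.673 -1.079
endloop
endfacet
facet normal -0.552 0.832 0.048
outer loop
vertex -0.656 1.604 -2.446
vertex -1.354 1.108 -1.874
vertex -0.572 1.601 -1.419
endloop
endfacet
facet normal 0.386 0.693 -0.609
outer loop
vertex 0.003 0.907 -2.821
vertex -0.656 1.604 -2.446
vertex 0.267 1.477 -2.005
endloop
endfacet
facet normal 0.641 -0.433 -0.633
outer loop
vertex -0.288 -0.021 -2.481
vertex 0.003 0.907 -2.821
vertex 0.494 0.472 -2.026
endloop
endfacet
facet normal -0.874 -0.215 0.437
outer loop
vertex -3.85 -1.37 -2.523
vertex -4.331 -0.645 -3.129
vertex -4.063 -2.214 -3.364
endloop
endfacet
facet normal 0.454 -0.684 0.571
outer loop
vertex -2.849 -1.915 -3.971
vertex -3.85 -1.37 -2.523
vertex -4.063 -2.214 -3.364
endloop
endfacet
facet normal -0.874 -0.215 0.436
outer loop
vertex -4.063 -2.214 -3.364
vertex -4.331 -0.645 -3.129
vertex -4.544 -1.488 -3.97
endloop
endfacet
facet normal -0.176 -0.697 -0.695
outer loop
vertex -4.544 -1.488 -3.97
vertex -2.849 -1.915 -3.971
vertex -4.063 -2.214 -3.364
endloop
endfacet
facet normal 0.176 0.697 0.695
outer loop
vertex -3.85 -1.37 -2.523
vertex -3.117 -0.346 -3.736
vertex -4.331 -0.645 -3.129
endloop
endfacet
facet normal 0.453 -0.684 0.571
outer loop
vertex -2.636 -1.072 -3.13
vertex -3.85 -1.37 -2.523
vertex -2.849 -1.915 -3.971
endloop
endfacet
facet normal 0.176 0.697 0.695
outer loop
vertex -2.636 -1.072 -3.13
vertex -3.117 -0.346 -3.736
vertex -3.85 -1.37 -2.523
endloop
endfacet
facet normal -0.454 0.684 -0.571
outer loop
vertex -4.331 -0.645 -3.129
vertex -3.117 -0.346 -3.736
vertex -4.544 -1.488 -3.97
endloop
endfacet
facet normal -0.176 -0.697 -0.695
outer loop
vertex -3.33 -1.19 -4.577
vertex -2.849 -1.915 -3.971
vertex -4.544 -1.488 -3.97
endloop
endfacet
facet normal -0.454 0.684 -0.571
outer loop
vertex -4.544 -1.488 -3.97
vertex -3.117 -0.346 -3.736
vertex -3.33 -1.19 -4.577
endloop
endfacet
facet normal 0.874 0.215 -0.437
outer loop
vertex -3.33 -1.19 -4.577
vertex -2.636 -1.072 -3.13
vertex -2.849 -1.915 -3.971
endloop
endfacet
facet normal 0.874 0.214 -0.437
outer loop
vertex -3.117 -0.346 -3.736
vertex -2.636 -1.072 -3.13
vertex -3.33 -1.19 -4.577
endloop
endfacet

endsolid


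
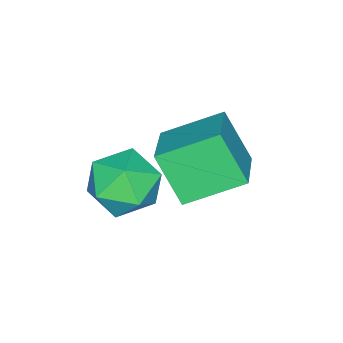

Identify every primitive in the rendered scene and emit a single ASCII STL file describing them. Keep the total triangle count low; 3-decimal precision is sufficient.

solid 
facet normal -0.857 0.320 0.405
outer loop
vertex 0.293 -2.676 0.427
vertex 0.664 -3.027 1.489
vertex 0.895 -1.934 1.115
endloop
endfacet
facet normal -0.684 0.710 -0.167
outer loop
vertex 0.293 -2.676 0.427
vertex 0.895 -1.934 1.115
vertex 1.124 -1.985 -0.039
endloop
endfacet
facet normal -0.632 0.269 -0.727
outer loop
vertex 0.293 -2.676 0.427
vertex 1.124 -1.985 -0.039
vertex 1.035 -3.109 -0.378
endloop
endfacet
facet normal -0.772 -0.393 -0.500
outer loop
vertex 0.293 -2.676 0.427
vertex 1.035 -3.109 -0.378
vertex 0.751 -3.753 0.566
endloop
endfacet
facet normal -0.911 -0.362 0.199
outer loop
vertex 0.293 -2.676 0.427
vertex 0.751 -3.753 0.566
vertex 0.664 -3.027 1.489
endloop
endfacet
facet normal -0.042 0.998 -0.052
outer loop
vertex 1.124 -1.985 -0.039
vertex 0.895 -1.934 1.115
vertex 2.009 -1.907 0.734
endloop
endfacet
facet normal -0.320 0.367 0.874
outer loop
vertex 0.895 -1.934 1.115
vertex 0.664 -3.027 1.489
vertex 1.725 -2.551 1.678
endloop
endfacet
facet normal -0.407 -0.736 0.541
outer loop
vertex 0.664 -3.027 1.489
vertex 0.751 -3.753 0.566
vertex 1.636 -3.675 1.339
endloop
endfacet
facet normal -0.183 -0.786 -0.591
outer loop
vertex 0.751 -3.753 0.566
vertex 1.035 -3.109 -0.378
vertex 1.865 -3.726 0.185
endloop
endfacet
facet normal 0.043 0.285 -0.957
outer loop
vertex 1.035 -3.109 -0.378
vertex 1.124 -1.985 -0.039
vertex 2.096 -2.633 -0.189
endloop
endfacet
facet normal 0.772 0.393 0.500
outer loop
vertex 2.467 -2.984 0.873
vertex 2.009 -1.907 0.734
vertex 1.725 -2.551 1.678
endloop
endfacet
facet normal 0.632 -0.269 0.727
outer loop
vertex 2.467 -2.984 0.873
vertex 1.725 -2.551 1.678
vertex 1.636 -3.675 1.339
endloop
endfacet
facet normal 0.684 -0.710 0.167
outer loop
vertex 2.467 -2.984 0.873
vertex 1.636 -3.675 1.339
vertex 1.865 -3.726 0.185
endloop
endfacet
facet normal 0.857 -0.320 -0.405
outer loop
vertex 2.467 -2.984 0.873
vertex 1.865 -3.726 0.185
vertex 2.096 -2.633 -0.189
endloop
endfacet
facet normal 0.911 0.362 -0.199
outer loop
vertex 2.467 -2.984 0.873
vertex 2.096 -2.633 -0.189
vertex 2.009 -1.907 0.734
endloop
endfacet
facet normal 0.183 0.786 0.591
outer loop
vertex 1.725 -2.551 1.678
vertex 2.009 -1.907 0.734
vertex 0.895 -1.934 1.115
endloop
endfacet
facet normal -0.043 -0.285 0.957
outer loop
vertex 1.636 -3.675 1.339
vertex 1.725 -2.551 1.678
vertex 0.664 -3.027 1.489
endloop
endfacet
facet normal 0.042 -0.998 0.052
outer loop
vertex 1.865 -3.726 0.185
vertex 1.636 -3.675 1.339
vertex 0.751 -3.753 0.566
endloop
endfacet
facet normal 0.320 -0.367 -0.874
outer loop
vertex 2.096 -2.633 -0.189
vertex 1.865 -3.726 0.185
vertex 1.035 -3.109 -0.378
endloop
endfacet
facet normal 0.407 0.736 -0.541
outer loop
vertex 2.009 -1.907 0.734
vertex 2.096 -2.633 -0.189
vertex 1.124 -1.985 -0.039
endloop
endfacet
facet normal -0.823 -0.433 -0.368
outer loop
vertex 0.245 -2.394 2.164
vertex -0.824 -1.04 2.959
vertex 0.387 -1.429 0.711
endloop
endfacet
facet normal 0.563 -0.713 -0.418
outer loop
vertex 1.884 -0.64 1.381
vertex 0.245 -2.394 2.164
vertex 0.387 -1.429 0.711
endloop
endfacet
facet normal -0.823 -0.433 -0.368
outer loop
vertex 0.387 -1.429 0.711
vertex -0.824 -1.04 2.959
vertex -0.682 -0.075 1.506
endloop
endfacet
facet normal 0.081 0.551 -0.830
outer loop
vertex -0.682 -0.075 1.506
vertex 1.884 -0.64 1.381
vertex 0.387 -1.429 0.711
endloop
endfacet
facet normal -0.081 -0.551 0.830
outer loop
vertex 0.245 -2.394 2.164
vertex 0.673 -0.251 3.629
vertex -0.824 -1.04 2.959
endloop
endfacet
facet normal 0.563 -0.713 -0.418
outer loop
vertex 1.742 -1.605 2.834
vertex 0.245 -2.394 2.164
vertex 1.884 -0.64 1.381
endloop
endfacet
facet normal -0.081 -0.551 0.830
outer loop
vertex 1.742 -1.605 2.834
vertex 0.673 -0.251 3.629
vertex 0.245 -2.394 2.164
endloop
endfacet
facet normal -0.563 0.713 0.418
outer loop
vertex -0.824 -1.04 2.959
vertex 0.673 -0.251 3.629
vertex -0.682 -0.075 1.506
endloop
endfacet
facet normal 0.081 0.551 -0.830
outer loop
vertex 0.815 0.714 2.176
vertex 1.884 -0.64 1.381
vertex -0.682 -0.075 1.506
endloop
endfacet
facet normal -0.563 0.713 0.418
outer loop
vertex -0.682 -0.075 1.506
vertex 0.673 -0.251 3.629
vertex 0.815 0.714 2.176
endloop
endfacet
facet normal 0.823 0.433 0.368
outer loop
vertex 0.815 0.714 2.176
vertex 1.742 -1.605 2.834
vertex 1.884 -0.64 1.381
endloop
endfacet
facet normal 0.823 0.433 0.368
outer loop
vertex 0.673 -0.251 3.629
vertex 1.742 -1.605 2.834
vertex 0.815 0.714 2.176
endloop
endfacet

endsolid


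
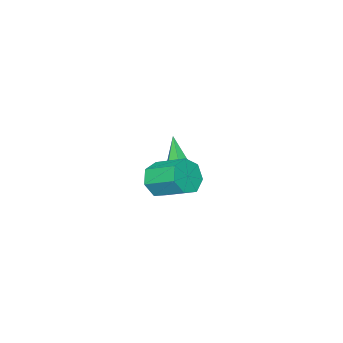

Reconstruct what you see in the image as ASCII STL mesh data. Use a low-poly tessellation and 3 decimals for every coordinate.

solid 
facet normal 0.149 -0.882 -0.446
outer loop
vertex 4.141 1.325 3.826
vertex 3.607 1.638 3.029
vertex 4.6 1.722 3.194
endloop
endfacet
facet normal 0.839 -0.127 0.529
outer loop
vertex 4.141 1.325 3.826
vertex 4.6 1.722 3.194
vertex 3.868 2.948 4.649
endloop
endfacet
facet normal 0.840 -0.126 0.528
outer loop
vertex 3.868 2.948 4.649
vertex 4.6 1.722 3.194
vertex 4.326 3.345 4.016
endloop
endfacet
facet normal -0.148 0.883 0.446
outer loop
vertex 3.868 2.948 4.649
vertex 4.326 3.345 4.016
vertex 3.333 3.262 3.851
endloop
endfacet
facet normal 0.149 -0.882 -0.447
outer loop
vertex 4.6 1.722 3.194
vertex 3.607 1.638 3.029
vertex 4.31 2.057 2.437
endloop
endfacet
facet normal 0.932 0.276 -0.235
outer loop
vertex 4.6 1.722 3.194
vertex 4.31 2.057 2.437
vertex 4.326 3.345 4.016
endloop
endfacet
facet normal 0.932 0.276 -0.234
outer loop
vertex 4.326 3.345 4.016
vertex 4.31 2.057 2.437
vertex 4.037 3.68 3.26
endloop
endfacet
facet normal -0.148 0.882 0.447
outer loop
vertex 4.326 3.345 4.016
vertex 4.037 3.68 3.26
vertex 3.333 3.262 3.851
endloop
endfacet
facet normal 0.149 -0.882 -0.447
outer loop
vertex 4.31 2.057 2.437
vertex 3.607 1.638 3.029
vertex 3.491 2.076 2.126
endloop
endfacet
facet normal 0.323 0.471 -0.821
outer loop
vertex 4.31 2.057 2.437
vertex 3.491 2.076 2.126
vertex 4.037 3.68 3.26
endloop
endfacet
facet normal 0.324 0.470 -0.821
outer loop
vertex 4.037 3.68 3.26
vertex 3.491 2.076 2.126
vertex 3.218 3.699 2.948
endloop
endfacet
facet normal -0.149 0.882 0.446
outer loop
vertex 4.037 3.68 3.26
vertex 3.218 3.699 2.948
vertex 3.333 3.262 3.851
endloop
endfacet
facet normal 0.148 -0.882 -0.447
outer loop
vertex 3.491 2.076 2.126
vertex 3.607 1.638 3.029
vertex 2.759 1.766 2.495
endloop
endfacet
facet normal -0.530 0.311 -0.789
outer loop
vertex 3.491 2.076 2.126
vertex 2.759 1.766 2.495
vertex 3.218 3.699 2.948
endloop
endfacet
facet normal -0.529 0.311 -0.790
outer loop
vertex 3.218 3.699 2.948
vertex 2.759 1.766 2.495
vertex 2.485 3.389 3.317
endloop
endfacet
facet normal -0.149 0.883 0.446
outer loop
vertex 3.218 3.699 2.948
vertex 2.485 3.389 3.317
vertex 3.333 3.262 3.851
endloop
endfacet
facet normal 0.148 -0.882 -0.447
outer loop
vertex 2.759 1.766 2.495
vertex 3.607 1.638 3.029
vertex 2.665 1.36 3.265
endloop
endfacet
facet normal -0.983 -0.083 -0.164
outer loop
vertex 2.759 1.766 2.495
vertex 2.665 1.36 3.265
vertex 2.485 3.389 3.317
endloop
endfacet
facet normal -0.983 -0.083 -0.162
outer loop
vertex 2.485 3.389 3.317
vertex 2.665 1.36 3.265
vertex 2.392 2.983 4.088
endloop
endfacet
facet normal -0.149 0.882 0.447
outer loop
vertex 2.485 3.389 3.317
vertex 2.392 2.983 4.088
vertex 3.333 3.262 3.851
endloop
endfacet
facet normal 0.148 -0.882 -0.447
outer loop
vertex 2.665 1.36 3.265
vertex 3.607 1.638 3.029
vertex 3.281 1.163 3.858
endloop
endfacet
facet normal -0.697 -0.414 0.586
outer loop
vertex 2.665 1.36 3.265
vertex 3.281 1.163 3.858
vertex 2.392 2.983 4.088
endloop
endfacet
facet normal -0.697 -0.414 0.585
outer loop
vertex 2.392 2.983 4.088
vertex 3.281 1.163 3.858
vertex 3.007 2.786 4.681
endloop
endfacet
facet normal -0.149 0.882 0.447
outer loop
vertex 2.392 2.983 4.088
vertex 3.007 2.786 4.681
vertex 3.333 3.262 3.851
endloop
endfacet
facet normal 0.150 -0.882 -0.447
outer loop
vertex 3.281 1.163 3.858
vertex 3.607 1.638 3.029
vertex 4.141 1.325 3.826
endloop
endfacet
facet normal 0.115 -0.434 0.894
outer loop
vertex 3.281 1.163 3.858
vertex 4.141 1.325 3.826
vertex 3.007 2.786 4.681
endloop
endfacet
facet normal 0.115 -0.434 0.894
outer loop
vertex 3.007 2.786 4.681
vertex 4.141 1.325 3.826
vertex 3.868 2.948 4.649
endloop
endfacet
facet normal -0.149 0.882 0.447
outer loop
vertex 3.007 2.786 4.681
vertex 3.868 2.948 4.649
vertex 3.333 3.262 3.851
endloop
endfacet
facet normal 0.206 0.394 -0.896
outer loop
vertex -2.194 -3.404 -0.781
vertex -2.818 -3.299 -0.878
vertex -2.458 -2.85 -0.598
endloop
endfacet
facet normal 0.787 0.180 0.590
outer loop
vertex -2.194 -3.404 -0.781
vertex -2.458 -2.85 -0.598
vertex -3.182 -4.001 0.718
endloop
endfacet
facet normal 0.204 0.395 -0.896
outer loop
vertex -2.458 -2.85 -0.598
vertex -2.818 -3.299 -0.878
vertex -3.082 -2.746 -0.694
endloop
endfacet
facet normal 0.022 0.746 0.665
outer loop
vertex -2.458 -2.85 -0.598
vertex -3.082 -2.746 -0.694
vertex -3.182 -4.001 0.718
endloop
endfacet
facet normal 0.204 0.395 -0.896
outer loop
vertex -3.082 -2.746 -0.694
vertex -2.818 -3.299 -0.878
vertex -3.442 -3.195 -0.974
endloop
endfacet
facet normal -0.826 0.449 0.341
outer loop
vertex -3.082 -2.746 -0.694
vertex -3.442 -3.195 -0.974
vertex -3.182 -4.001 0.718
endloop
endfacet
facet normal 0.204 0.393 -0.897
outer loop
vertex -3.442 -3.195 -0.974
vertex -2.818 -3.299 -0.878
vertex -3.179 -3.748 -1.157
endloop
endfacet
facet normal -0.909 -0.413 -0.057
outer loop
vertex -3.442 -3.195 -0.974
vertex -3.179 -3.748 -1.157
vertex -3.182 -4.001 0.718
endloop
endfacet
facet normal 0.204 0.393 -0.897
outer loop
vertex -3.179 -3.748 -1.157
vertex -2.818 -3.299 -0.878
vertex -2.554 -3.853 -1.061
endloop
endfacet
facet normal -0.144 -0.981 -0.133
outer loop
vertex -3.179 -3.748 -1.157
vertex -2.554 -3.853 -1.061
vertex -3.182 -4.001 0.718
endloop
endfacet
facet normal 0.206 0.394 -0.896
outer loop
vertex -2.554 -3.853 -1.061
vertex -2.818 -3.299 -0.878
vertex -2.194 -3.404 -0.781
endloop
endfacet
facet normal 0.704 -0.684 0.192
outer loop
vertex -2.554 -3.853 -1.061
vertex -2.194 -3.404 -0.781
vertex -3.182 -4.001 0.718
endloop
endfacet

endsolid


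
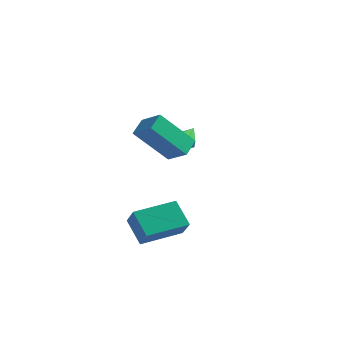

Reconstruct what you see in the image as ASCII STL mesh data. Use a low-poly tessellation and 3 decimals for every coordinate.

solid 
facet normal -0.575 0.475 -0.666
outer loop
vertex -3.127 -3.721 -2.571
vertex -2.128 -2.086 -2.268
vertex -2.237 -4.076 -3.592
endloop
endfacet
facet normal -0.515 -0.843 -0.156
outer loop
vertex -1.512 -4.674 -2.752
vertex -3.127 -3.721 -2.571
vertex -2.237 -4.076 -3.592
endloop
endfacet
facet normal -0.575 0.475 -0.666
outer loop
vertex -2.237 -4.076 -3.592
vertex -2.128 -2.086 -2.268
vertex -1.238 -2.44 -3.289
endloop
endfacet
facet normal 0.636 -0.253 -0.729
outer loop
vertex -1.238 -2.44 -3.289
vertex -1.512 -4.674 -2.752
vertex -2.237 -4.076 -3.592
endloop
endfacet
facet normal -0.636 0.253 0.729
outer loop
vertex -3.127 -3.721 -2.571
vertex -1.403 -2.684 -1.428
vertex -2.128 -2.086 -2.268
endloop
endfacet
facet normal -0.515 -0.843 -0.157
outer loop
vertex -2.402 -4.32 -1.731
vertex -3.127 -3.721 -2.571
vertex -1.512 -4.674 -2.752
endloop
endfacet
facet normal -0.636 0.253 0.729
outer loop
vertex -2.402 -4.32 -1.731
vertex -1.403 -2.684 -1.428
vertex -3.127 -3.721 -2.571
endloop
endfacet
facet normal 0.515 0.843 0.156
outer loop
vertex -2.128 -2.086 -2.268
vertex -1.403 -2.684 -1.428
vertex -1.238 -2.44 -3.289
endloop
endfacet
facet normal 0.636 -0.253 -0.729
outer loop
vertex -0.513 -3.039 -2.449
vertex -1.512 -4.674 -2.752
vertex -1.238 -2.44 -3.289
endloop
endfacet
facet normal 0.515 0.843 0.156
outer loop
vertex -1.238 -2.44 -3.289
vertex -1.403 -2.684 -1.428
vertex -0.513 -3.039 -2.449
endloop
endfacet
facet normal 0.575 -0.475 0.666
outer loop
vertex -0.513 -3.039 -2.449
vertex -2.402 -4.32 -1.731
vertex -1.512 -4.674 -2.752
endloop
endfacet
facet normal 0.575 -0.475 0.666
outer loop
vertex -1.403 -2.684 -1.428
vertex -2.402 -4.32 -1.731
vertex -0.513 -3.039 -2.449
endloop
endfacet
facet normal -0.465 -0.503 0.729
outer loop
vertex -1.947 -3.022 3.372
vertex -2.958 -2.835 2.856
vertex -1.843 -3.846 2.87
endloop
endfacet
facet normal 0.878 -0.163 0.449
outer loop
vertex -0.842 -2.765 1.304
vertex -1.947 -3.022 3.372
vertex -1.843 -3.846 2.87
endloop
endfacet
facet normal -0.465 -0.503 0.728
outer loop
vertex -1.843 -3.846 2.87
vertex -2.958 -2.835 2.856
vertex -2.853 -3.659 2.354
endloop
endfacet
facet normal 0.107 -0.849 -0.517
outer loop
vertex -2.853 -3.659 2.354
vertex -0.842 -2.765 1.304
vertex -1.843 -3.846 2.87
endloop
endfacet
facet normal -0.107 0.849 0.518
outer loop
vertex -1.947 -3.022 3.372
vertex -1.957 -1.754 1.29
vertex -2.958 -2.835 2.856
endloop
endfacet
facet normal 0.879 -0.162 0.449
outer loop
vertex -0.947 -1.941 1.806
vertex -1.947 -3.022 3.372
vertex -0.842 -2.765 1.304
endloop
endfacet
facet normal -0.107 0.849 0.518
outer loop
vertex -0.947 -1.941 1.806
vertex -1.957 -1.754 1.29
vertex -1.947 -3.022 3.372
endloop
endfacet
facet normal -0.878 0.162 -0.450
outer loop
vertex -2.958 -2.835 2.856
vertex -1.957 -1.754 1.29
vertex -2.853 -3.659 2.354
endloop
endfacet
facet normal 0.107 -0.849 -0.518
outer loop
vertex -1.853 -2.578 0.788
vertex -0.842 -2.765 1.304
vertex -2.853 -3.659 2.354
endloop
endfacet
facet normal -0.879 0.163 -0.449
outer loop
vertex -2.853 -3.659 2.354
vertex -1.957 -1.754 1.29
vertex -1.853 -2.578 0.788
endloop
endfacet
facet normal 0.465 0.503 -0.729
outer loop
vertex -1.853 -2.578 0.788
vertex -0.947 -1.941 1.806
vertex -0.842 -2.765 1.304
endloop
endfacet
facet normal 0.465 0.503 -0.729
outer loop
vertex -1.957 -1.754 1.29
vertex -0.947 -1.941 1.806
vertex -1.853 -2.578 0.788
endloop
endfacet
facet normal 0.069 -0.897 -0.436
outer loop
vertex -3.075 1.324 0.125
vertex -3.503 1.12 0.477
vertex -3.486 1.379 -0.053
endloop
endfacet
facet normal 0.331 0.786 -0.523
outer loop
vertex -3.075 1.324 0.125
vertex -3.486 1.379 -0.053
vertex -3.577 2.08 0.943
endloop
endfacet
facet normal 0.070 -0.897 -0.436
outer loop
vertex -3.486 1.379 -0.053
vertex -3.503 1.12 0.477
vertex -3.907 1.282 0.079
endloop
endfacet
facet normal -0.349 0.751 -0.561
outer loop
vertex -3.486 1.379 -0.053
vertex -3.907 1.282 0.079
vertex -3.577 2.08 0.943
endloop
endfacet
facet normal 0.069 -0.898 -0.435
outer loop
vertex -3.907 1.282 0.079
vertex -3.503 1.12 0.477
vertex -4.092 1.091 0.444
endloop
endfacet
facet normal -0.842 0.517 -0.156
outer loop
vertex -3.907 1.282 0.079
vertex -4.092 1.091 0.444
vertex -3.577 2.08 0.943
endloop
endfacet
facet normal 0.069 -0.897 -0.437
outer loop
vertex -4.092 1.091 0.444
vertex -3.503 1.12 0.477
vertex -3.931 0.916 0.828
endloop
endfacet
facet normal -0.861 0.217 0.460
outer loop
vertex -4.092 1.091 0.444
vertex -3.931 0.916 0.828
vertex -3.577 2.08 0.943
endloop
endfacet
facet normal 0.070 -0.897 -0.436
outer loop
vertex -3.931 0.916 0.828
vertex -3.503 1.12 0.477
vertex -3.52 0.861 1.007
endloop
endfacet
facet normal -0.396 0.030 0.918
outer loop
vertex -3.931 0.916 0.828
vertex -3.52 0.861 1.007
vertex -3.577 2.08 0.943
endloop
endfacet
facet normal 0.070 -0.897 -0.436
outer loop
vertex -3.52 0.861 1.007
vertex -3.503 1.12 0.477
vertex -3.099 0.958 0.875
endloop
endfacet
facet normal 0.285 0.064 0.956
outer loop
vertex -3.52 0.861 1.007
vertex -3.099 0.958 0.875
vertex -3.577 2.08 0.943
endloop
endfacet
facet normal 0.069 -0.898 -0.435
outer loop
vertex -3.099 0.958 0.875
vertex -3.503 1.12 0.477
vertex -2.915 1.149 0.51
endloop
endfacet
facet normal 0.780 0.299 0.550
outer loop
vertex -3.099 0.958 0.875
vertex -2.915 1.149 0.51
vertex -3.577 2.08 0.943
endloop
endfacet
facet normal 0.069 -0.897 -0.436
outer loop
vertex -2.915 1.149 0.51
vertex -3.503 1.12 0.477
vertex -3.075 1.324 0.125
endloop
endfacet
facet normal 0.800 0.597 -0.061
outer loop
vertex -2.915 1.149 0.51
vertex -3.075 1.324 0.125
vertex -3.577 2.08 0.943
endloop
endfacet

endsolid


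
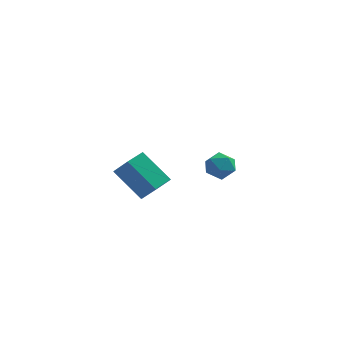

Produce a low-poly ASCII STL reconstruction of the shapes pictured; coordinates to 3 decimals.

solid 
facet normal -0.508 0.824 0.249
outer loop
vertex 1.454 4.407 -3.038
vertex 0.708 3.861 -2.753
vertex 1.402 4.099 -2.123
endloop
endfacet
facet normal 0.194 0.926 0.323
outer loop
vertex 1.454 4.407 -3.038
vertex 1.402 4.099 -2.123
vertex 2.249 4.085 -2.591
endloop
endfacet
facet normal 0.501 0.808 -0.310
outer loop
vertex 1.454 4.407 -3.038
vertex 2.249 4.085 -2.591
vertex 2.078 3.839 -3.51
endloop
endfacet
facet normal -0.010 0.632 -0.775
outer loop
vertex 1.454 4.407 -3.038
vertex 2.078 3.839 -3.51
vertex 1.126 3.7 -3.611
endloop
endfacet
facet normal -0.634 0.643 -0.430
outer loop
vertex 1.454 4.407 -3.038
vertex 1.126 3.7 -3.611
vertex 0.708 3.861 -2.753
endloop
endfacet
facet normal 0.440 0.440 0.783
outer loop
vertex 2.249 4.085 -2.591
vertex 1.402 4.099 -2.123
vertex 1.994 3.34 -2.029
endloop
endfacet
facet normal -0.696 0.274 0.663
outer loop
vertex 1.402 4.099 -2.123
vertex 0.708 3.861 -2.753
vertex 1.042 3.201 -2.13
endloop
endfacet
facet normal -0.900 -0.020 -0.435
outer loop
vertex 0.708 3.861 -2.753
vertex 1.126 3.7 -3.611
vertex 0.871 2.955 -3.049
endloop
endfacet
facet normal 0.111 -0.037 -0.993
outer loop
vertex 1.126 3.7 -3.611
vertex 2.078 3.839 -3.51
vertex 1.718 2.941 -3.517
endloop
endfacet
facet normal 0.938 0.248 -0.241
outer loop
vertex 2.078 3.839 -3.51
vertex 2.249 4.085 -2.591
vertex 2.412 3.179 -2.887
endloop
endfacet
facet normal 0.010 -0.632 0.775
outer loop
vertex 1.666 2.633 -2.602
vertex 1.994 3.34 -2.029
vertex 1.042 3.201 -2.13
endloop
endfacet
facet normal -0.501 -0.808 0.310
outer loop
vertex 1.666 2.633 -2.602
vertex 1.042 3.201 -2.13
vertex 0.871 2.955 -3.049
endloop
endfacet
facet normal -0.194 -0.926 -0.323
outer loop
vertex 1.666 2.633 -2.602
vertex 0.871 2.955 -3.049
vertex 1.718 2.941 -3.517
endloop
endfacet
facet normal 0.508 -0.824 -0.249
outer loop
vertex 1.666 2.633 -2.602
vertex 1.718 2.941 -3.517
vertex 2.412 3.179 -2.887
endloop
endfacet
facet normal 0.634 -0.643 0.430
outer loop
vertex 1.666 2.633 -2.602
vertex 2.412 3.179 -2.887
vertex 1.994 3.34 -2.029
endloop
endfacet
facet normal -0.111 0.037 0.993
outer loop
vertex 1.042 3.201 -2.13
vertex 1.994 3.34 -2.029
vertex 1.402 4.099 -2.123
endloop
endfacet
facet normal -0.938 -0.248 0.241
outer loop
vertex 0.871 2.955 -3.049
vertex 1.042 3.201 -2.13
vertex 0.708 3.861 -2.753
endloop
endfacet
facet normal -0.440 -0.440 -0.783
outer loop
vertex 1.718 2.941 -3.517
vertex 0.871 2.955 -3.049
vertex 1.126 3.7 -3.611
endloop
endfacet
facet normal 0.696 -0.274 -0.663
outer loop
vertex 2.412 3.179 -2.887
vertex 1.718 2.941 -3.517
vertex 2.078 3.839 -3.51
endloop
endfacet
facet normal 0.900 0.020 0.435
outer loop
vertex 1.994 3.34 -2.029
vertex 2.412 3.179 -2.887
vertex 2.249 4.085 -2.591
endloop
endfacet
facet normal 0.694 -0.319 -0.645
outer loop
vertex -0.017 -3.316 0.246
vertex -0.747 -3.296 -0.55
vertex -0.151 -2.42 -0.342
endloop
endfacet
facet normal 0.709 0.458 0.536
outer loop
vertex -0.017 -3.316 0.246
vertex -0.151 -2.42 -0.342
vertex -1.523 -2.623 1.645
endloop
endfacet
facet normal 0.709 0.457 0.536
outer loop
vertex -1.523 -2.623 1.645
vertex -0.151 -2.42 -0.342
vertex -1.657 -1.727 1.058
endloop
endfacet
facet normal -0.694 0.319 0.645
outer loop
vertex -1.523 -2.623 1.645
vertex -1.657 -1.727 1.058
vertex -2.253 -2.604 0.85
endloop
endfacet
facet normal 0.694 -0.319 -0.645
outer loop
vertex -0.151 -2.42 -0.342
vertex -0.747 -3.296 -0.55
vertex -0.881 -2.4 -1.138
endloop
endfacet
facet normal 0.247 0.947 -0.203
outer loop
vertex -0.151 -2.42 -0.342
vertex -0.881 -2.4 -1.138
vertex -1.657 -1.727 1.058
endloop
endfacet
facet normal 0.246 0.948 -0.203
outer loop
vertex -1.657 -1.727 1.058
vertex -0.881 -2.4 -1.138
vertex -2.387 -1.708 0.262
endloop
endfacet
facet normal -0.695 0.319 0.645
outer loop
vertex -1.657 -1.727 1.058
vertex -2.387 -1.708 0.262
vertex -2.253 -2.604 0.85
endloop
endfacet
facet normal 0.694 -0.319 -0.645
outer loop
vertex -0.881 -2.4 -1.138
vertex -0.747 -3.296 -0.55
vertex -1.477 -3.277 -1.345
endloop
endfacet
facet normal -0.463 0.489 -0.739
outer loop
vertex -0.881 -2.4 -1.138
vertex -1.477 -3.277 -1.345
vertex -2.387 -1.708 0.262
endloop
endfacet
facet normal -0.462 0.490 -0.740
outer loop
vertex -2.387 -1.708 0.262
vertex -1.477 -3.277 -1.345
vertex -2.983 -2.584 0.054
endloop
endfacet
facet normal -0.694 0.319 0.645
outer loop
vertex -2.387 -1.708 0.262
vertex -2.983 -2.584 0.054
vertex -2.253 -2.604 0.85
endloop
endfacet
facet normal 0.694 -0.319 -0.645
outer loop
vertex -1.477 -3.277 -1.345
vertex -0.747 -3.296 -0.55
vertex -1.343 -4.173 -0.758
endloop
endfacet
facet normal -0.709 -0.458 -0.537
outer loop
vertex -1.477 -3.277 -1.345
vertex -1.343 -4.173 -0.758
vertex -2.983 -2.584 0.054
endloop
endfacet
facet normal -0.709 -0.458 -0.536
outer loop
vertex -2.983 -2.584 0.054
vertex -1.343 -4.173 -0.758
vertex -2.849 -3.48 0.642
endloop
endfacet
facet normal -0.694 0.319 0.645
outer loop
vertex -2.983 -2.584 0.054
vertex -2.849 -3.48 0.642
vertex -2.253 -2.604 0.85
endloop
endfacet
facet normal 0.695 -0.319 -0.645
outer loop
vertex -1.343 -4.173 -0.758
vertex -0.747 -3.296 -0.55
vertex -0.613 -4.192 0.038
endloop
endfacet
facet normal -0.247 -0.947 0.204
outer loop
vertex -1.343 -4.173 -0.758
vertex -0.613 -4.192 0.038
vertex -2.849 -3.48 0.642
endloop
endfacet
facet normal -0.247 -0.948 0.203
outer loop
vertex -2.849 -3.48 0.642
vertex -0.613 -4.192 0.038
vertex -2.119 -3.5 1.438
endloop
endfacet
facet normal -0.694 0.319 0.645
outer loop
vertex -2.849 -3.48 0.642
vertex -2.119 -3.5 1.438
vertex -2.253 -2.604 0.85
endloop
endfacet
facet normal 0.694 -0.319 -0.645
outer loop
vertex -0.613 -4.192 0.038
vertex -0.747 -3.296 -0.55
vertex -0.017 -3.316 0.246
endloop
endfacet
facet normal 0.462 -0.490 0.739
outer loop
vertex -0.613 -4.192 0.038
vertex -0.017 -3.316 0.246
vertex -2.119 -3.5 1.438
endloop
endfacet
facet normal 0.462 -0.489 0.740
outer loop
vertex -2.119 -3.5 1.438
vertex -0.017 -3.316 0.246
vertex -1.523 -2.623 1.645
endloop
endfacet
facet normal -0.694 0.319 0.645
outer loop
vertex -2.119 -3.5 1.438
vertex -1.523 -2.623 1.645
vertex -2.253 -2.604 0.85
endloop
endfacet

endsolid


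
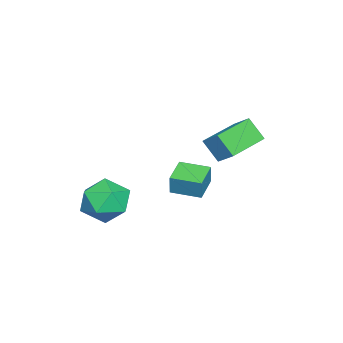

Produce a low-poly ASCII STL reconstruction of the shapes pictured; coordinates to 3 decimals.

solid 
facet normal -0.746 -0.469 0.473
outer loop
vertex 0.153 -0.823 -0.63
vertex 0.789 -1.703 -0.499
vertex 0.778 -0.917 0.262
endloop
endfacet
facet normal -0.784 0.237 0.574
outer loop
vertex 0.153 -0.823 -0.63
vertex 0.778 -0.917 0.262
vertex 0.695 0.046 -0.248
endloop
endfacet
facet normal -0.834 0.549 -0.065
outer loop
vertex 0.153 -0.823 -0.63
vertex 0.695 0.046 -0.248
vertex 0.655 -0.143 -1.324
endloop
endfacet
facet normal -0.826 0.036 -0.562
outer loop
vertex 0.153 -0.823 -0.63
vertex 0.655 -0.143 -1.324
vertex 0.713 -1.224 -1.479
endloop
endfacet
facet normal -0.772 -0.592 -0.230
outer loop
vertex 0.153 -0.823 -0.63
vertex 0.713 -1.224 -1.479
vertex 0.789 -1.703 -0.499
endloop
endfacet
facet normal -0.173 0.449 0.877
outer loop
vertex 0.695 0.046 -0.248
vertex 0.778 -0.917 0.262
vertex 1.667 -0.296 0.119
endloop
endfacet
facet normal -0.112 -0.692 0.713
outer loop
vertex 0.778 -0.917 0.262
vertex 0.789 -1.703 -0.499
vertex 1.725 -1.377 -0.036
endloop
endfacet
facet normal -0.154 -0.892 -0.424
outer loop
vertex 0.789 -1.703 -0.499
vertex 0.713 -1.224 -1.479
vertex 1.685 -1.566 -1.112
endloop
endfacet
facet normal -0.242 0.125 -0.962
outer loop
vertex 0.713 -1.224 -1.479
vertex 0.655 -0.143 -1.324
vertex 1.602 -0.603 -1.622
endloop
endfacet
facet normal -0.254 0.954 -0.158
outer loop
vertex 0.655 -0.143 -1.324
vertex 0.695 0.046 -0.248
vertex 1.591 0.183 -0.861
endloop
endfacet
facet normal 0.826 -0.036 0.562
outer loop
vertex 2.227 -0.697 -0.73
vertex 1.667 -0.296 0.119
vertex 1.725 -1.377 -0.036
endloop
endfacet
facet normal 0.834 -0.549 0.065
outer loop
vertex 2.227 -0.697 -0.73
vertex 1.725 -1.377 -0.036
vertex 1.685 -1.566 -1.112
endloop
endfacet
facet normal 0.784 -0.237 -0.574
outer loop
vertex 2.227 -0.697 -0.73
vertex 1.685 -1.566 -1.112
vertex 1.602 -0.603 -1.622
endloop
endfacet
facet normal 0.746 0.469 -0.473
outer loop
vertex 2.227 -0.697 -0.73
vertex 1.602 -0.603 -1.622
vertex 1.591 0.183 -0.861
endloop
endfacet
facet normal 0.772 0.592 0.230
outer loop
vertex 2.227 -0.697 -0.73
vertex 1.591 0.183 -0.861
vertex 1.667 -0.296 0.119
endloop
endfacet
facet normal 0.242 -0.125 0.962
outer loop
vertex 1.725 -1.377 -0.036
vertex 1.667 -0.296 0.119
vertex 0.778 -0.917 0.262
endloop
endfacet
facet normal 0.254 -0.954 0.158
outer loop
vertex 1.685 -1.566 -1.112
vertex 1.725 -1.377 -0.036
vertex 0.789 -1.703 -0.499
endloop
endfacet
facet normal 0.173 -0.449 -0.877
outer loop
vertex 1.602 -0.603 -1.622
vertex 1.685 -1.566 -1.112
vertex 0.713 -1.224 -1.479
endloop
endfacet
facet normal 0.112 0.692 -0.713
outer loop
vertex 1.591 0.183 -0.861
vertex 1.602 -0.603 -1.622
vertex 0.655 -0.143 -1.324
endloop
endfacet
facet normal 0.154 0.892 0.424
outer loop
vertex 1.667 -0.296 0.119
vertex 1.591 0.183 -0.861
vertex 0.695 0.046 -0.248
endloop
endfacet
facet normal -0.976 -0.013 0.218
outer loop
vertex -3.036 0.696 -0.579
vertex -3.071 1.973 -0.66
vertex -3.24 0.632 -1.494
endloop
endfacet
facet normal 0.027 -0.998 0.064
outer loop
vertex -2.049 0.647 -1.76
vertex -3.036 0.696 -0.579
vertex -3.24 0.632 -1.494
endloop
endfacet
facet normal -0.976 -0.013 0.218
outer loop
vertex -3.24 0.632 -1.494
vertex -3.071 1.973 -0.66
vertex -3.275 1.909 -1.575
endloop
endfacet
facet normal -0.217 -0.068 -0.974
outer loop
vertex -3.275 1.909 -1.575
vertex -2.049 0.647 -1.76
vertex -3.24 0.632 -1.494
endloop
endfacet
facet normal 0.217 0.068 0.974
outer loop
vertex -3.036 0.696 -0.579
vertex -1.88 1.988 -0.926
vertex -3.071 1.973 -0.66
endloop
endfacet
facet normal 0.027 -0.998 0.064
outer loop
vertex -1.845 0.711 -0.845
vertex -3.036 0.696 -0.579
vertex -2.049 0.647 -1.76
endloop
endfacet
facet normal 0.217 0.068 0.974
outer loop
vertex -1.845 0.711 -0.845
vertex -1.88 1.988 -0.926
vertex -3.036 0.696 -0.579
endloop
endfacet
facet normal -0.027 0.998 -0.064
outer loop
vertex -3.071 1.973 -0.66
vertex -1.88 1.988 -0.926
vertex -3.275 1.909 -1.575
endloop
endfacet
facet normal -0.217 -0.068 -0.974
outer loop
vertex -2.084 1.924 -1.841
vertex -2.049 0.647 -1.76
vertex -3.275 1.909 -1.575
endloop
endfacet
facet normal -0.027 0.998 -0.064
outer loop
vertex -3.275 1.909 -1.575
vertex -1.88 1.988 -0.926
vertex -2.084 1.924 -1.841
endloop
endfacet
facet normal 0.976 0.013 -0.218
outer loop
vertex -2.084 1.924 -1.841
vertex -1.845 0.711 -0.845
vertex -2.049 0.647 -1.76
endloop
endfacet
facet normal 0.976 0.013 -0.218
outer loop
vertex -1.88 1.988 -0.926
vertex -1.845 0.711 -0.845
vertex -2.084 1.924 -1.841
endloop
endfacet
facet normal -0.919 0.381 0.101
outer loop
vertex -1.654 3.892 3.071
vertex -1.474 4.557 2.2
vertex -1.999 3.216 2.483
endloop
endfacet
facet normal -0.162 -0.599 0.784
outer loop
vertex -0.326 2.523 2.3
vertex -1.654 3.892 3.071
vertex -1.999 3.216 2.483
endloop
endfacet
facet normal -0.919 0.381 0.101
outer loop
vertex -1.999 3.216 2.483
vertex -1.474 4.557 2.2
vertex -1.819 3.881 1.613
endloop
endfacet
facet normal -0.359 -0.704 -0.613
outer loop
vertex -1.819 3.881 1.613
vertex -0.326 2.523 2.3
vertex -1.999 3.216 2.483
endloop
endfacet
facet normal 0.359 0.705 0.612
outer loop
vertex -1.654 3.892 3.071
vertex 0.199 3.864 2.017
vertex -1.474 4.557 2.2
endloop
endfacet
facet normal -0.162 -0.599 0.784
outer loop
vertex 0.019 3.199 2.887
vertex -1.654 3.892 3.071
vertex -0.326 2.523 2.3
endloop
endfacet
facet normal 0.359 0.704 0.613
outer loop
vertex 0.019 3.199 2.887
vertex 0.199 3.864 2.017
vertex -1.654 3.892 3.071
endloop
endfacet
facet normal 0.162 0.599 -0.785
outer loop
vertex -1.474 4.557 2.2
vertex 0.199 3.864 2.017
vertex -1.819 3.881 1.613
endloop
endfacet
facet normal -0.359 -0.705 -0.612
outer loop
vertex -0.146 3.188 1.429
vertex -0.326 2.523 2.3
vertex -1.819 3.881 1.613
endloop
endfacet
facet normal 0.162 0.599 -0.784
outer loop
vertex -1.819 3.881 1.613
vertex 0.199 3.864 2.017
vertex -0.146 3.188 1.429
endloop
endfacet
facet normal 0.919 -0.381 -0.101
outer loop
vertex -0.146 3.188 1.429
vertex 0.019 3.199 2.887
vertex -0.326 2.523 2.3
endloop
endfacet
facet normal 0.919 -0.381 -0.101
outer loop
vertex 0.199 3.864 2.017
vertex 0.019 3.199 2.887
vertex -0.146 3.188 1.429
endloop
endfacet

endsolid


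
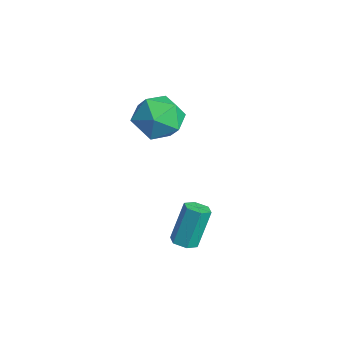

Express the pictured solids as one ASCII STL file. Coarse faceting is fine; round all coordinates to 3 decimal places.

solid 
facet normal -0.563 0.826 -0.000
outer loop
vertex -2.798 3.095 3.313
vertex -3.65 2.514 2.892
vertex -3.526 2.599 3.996
endloop
endfacet
facet normal -0.082 0.846 0.527
outer loop
vertex -2.798 3.095 3.313
vertex -3.526 2.599 3.996
vertex -2.435 2.563 4.223
endloop
endfacet
facet normal 0.566 0.790 0.236
outer loop
vertex -2.798 3.095 3.313
vertex -2.435 2.563 4.223
vertex -1.886 2.457 3.259
endloop
endfacet
facet normal 0.487 0.735 -0.472
outer loop
vertex -2.798 3.095 3.313
vertex -1.886 2.457 3.259
vertex -2.637 2.426 2.436
endloop
endfacet
facet normal -0.212 0.758 -0.617
outer loop
vertex -2.798 3.095 3.313
vertex -2.637 2.426 2.436
vertex -3.65 2.514 2.892
endloop
endfacet
facet normal -0.187 0.276 0.943
outer loop
vertex -2.435 2.563 4.223
vertex -3.526 2.599 3.996
vertex -3.063 1.654 4.364
endloop
endfacet
facet normal -0.966 0.243 0.090
outer loop
vertex -3.526 2.599 3.996
vertex -3.65 2.514 2.892
vertex -3.814 1.623 3.541
endloop
endfacet
facet normal -0.397 0.134 -0.908
outer loop
vertex -3.65 2.514 2.892
vertex -2.637 2.426 2.436
vertex -3.265 1.517 2.577
endloop
endfacet
facet normal 0.733 0.097 -0.673
outer loop
vertex -2.637 2.426 2.436
vertex -1.886 2.457 3.259
vertex -2.174 1.481 2.804
endloop
endfacet
facet normal 0.863 0.184 0.471
outer loop
vertex -1.886 2.457 3.259
vertex -2.435 2.563 4.223
vertex -2.05 1.566 3.908
endloop
endfacet
facet normal -0.487 -0.735 0.472
outer loop
vertex -2.902 0.985 3.487
vertex -3.063 1.654 4.364
vertex -3.814 1.623 3.541
endloop
endfacet
facet normal -0.566 -0.790 -0.236
outer loop
vertex -2.902 0.985 3.487
vertex -3.814 1.623 3.541
vertex -3.265 1.517 2.577
endloop
endfacet
facet normal 0.082 -0.846 -0.527
outer loop
vertex -2.902 0.985 3.487
vertex -3.265 1.517 2.577
vertex -2.174 1.481 2.804
endloop
endfacet
facet normal 0.563 -0.826 0.000
outer loop
vertex -2.902 0.985 3.487
vertex -2.174 1.481 2.804
vertex -2.05 1.566 3.908
endloop
endfacet
facet normal 0.212 -0.758 0.617
outer loop
vertex -2.902 0.985 3.487
vertex -2.05 1.566 3.908
vertex -3.063 1.654 4.364
endloop
endfacet
facet normal -0.733 -0.097 0.673
outer loop
vertex -3.814 1.623 3.541
vertex -3.063 1.654 4.364
vertex -3.526 2.599 3.996
endloop
endfacet
facet normal -0.863 -0.184 -0.471
outer loop
vertex -3.265 1.517 2.577
vertex -3.814 1.623 3.541
vertex -3.65 2.514 2.892
endloop
endfacet
facet normal 0.187 -0.276 -0.943
outer loop
vertex -2.174 1.481 2.804
vertex -3.265 1.517 2.577
vertex -2.637 2.426 2.436
endloop
endfacet
facet normal 0.966 -0.243 -0.090
outer loop
vertex -2.05 1.566 3.908
vertex -2.174 1.481 2.804
vertex -1.886 2.457 3.259
endloop
endfacet
facet normal 0.397 -0.134 0.908
outer loop
vertex -3.063 1.654 4.364
vertex -2.05 1.566 3.908
vertex -2.435 2.563 4.223
endloop
endfacet
facet normal 0.122 -0.362 -0.924
outer loop
vertex 2.012 1.573 -0.022
vertex 1.652 1.209 0.073
vertex 1.511 1.669 -0.126
endloop
endfacet
facet normal 0.243 0.914 -0.326
outer loop
vertex 2.012 1.573 -0.022
vertex 1.511 1.669 -0.126
vertex 1.808 2.174 1.512
endloop
endfacet
facet normal 0.243 0.914 -0.326
outer loop
vertex 1.808 2.174 1.512
vertex 1.511 1.669 -0.126
vertex 1.308 2.27 1.408
endloop
endfacet
facet normal -0.122 0.363 0.924
outer loop
vertex 1.808 2.174 1.512
vertex 1.308 2.27 1.408
vertex 1.448 1.811 1.607
endloop
endfacet
facet normal 0.122 -0.362 -0.924
outer loop
vertex 1.511 1.669 -0.126
vertex 1.652 1.209 0.073
vertex 1.151 1.306 -0.031
endloop
endfacet
facet normal -0.711 0.617 -0.336
outer loop
vertex 1.511 1.669 -0.126
vertex 1.151 1.306 -0.031
vertex 1.308 2.27 1.408
endloop
endfacet
facet normal -0.711 0.617 -0.336
outer loop
vertex 1.308 2.27 1.408
vertex 1.151 1.306 -0.031
vertex 0.948 1.907 1.503
endloop
endfacet
facet normal -0.122 0.363 0.924
outer loop
vertex 1.308 2.27 1.408
vertex 0.948 1.907 1.503
vertex 1.448 1.811 1.607
endloop
endfacet
facet normal 0.122 -0.362 -0.924
outer loop
vertex 1.151 1.306 -0.031
vertex 1.652 1.209 0.073
vertex 1.292 0.846 0.168
endloop
endfacet
facet normal -0.955 -0.297 -0.010
outer loop
vertex 1.151 1.306 -0.031
vertex 1.292 0.846 0.168
vertex 0.948 1.907 1.503
endloop
endfacet
facet normal -0.955 -0.296 -0.011
outer loop
vertex 0.948 1.907 1.503
vertex 1.292 0.846 0.168
vertex 1.088 1.447 1.702
endloop
endfacet
facet normal -0.123 0.362 0.924
outer loop
vertex 0.948 1.907 1.503
vertex 1.088 1.447 1.702
vertex 1.448 1.811 1.607
endloop
endfacet
facet normal 0.122 -0.363 -0.924
outer loop
vertex 1.292 0.846 0.168
vertex 1.652 1.209 0.073
vertex 1.792 0.75 0.272
endloop
endfacet
facet normal -0.243 -0.914 0.326
outer loop
vertex 1.292 0.846 0.168
vertex 1.792 0.75 0.272
vertex 1.088 1.447 1.702
endloop
endfacet
facet normal -0.243 -0.914 0.326
outer loop
vertex 1.088 1.447 1.702
vertex 1.792 0.75 0.272
vertex 1.589 1.351 1.806
endloop
endfacet
facet normal -0.122 0.362 0.924
outer loop
vertex 1.088 1.447 1.702
vertex 1.589 1.351 1.806
vertex 1.448 1.811 1.607
endloop
endfacet
facet normal 0.122 -0.363 -0.924
outer loop
vertex 1.792 0.75 0.272
vertex 1.652 1.209 0.073
vertex 2.152 1.113 0.177
endloop
endfacet
facet normal 0.711 -0.617 0.336
outer loop
vertex 1.792 0.75 0.272
vertex 2.152 1.113 0.177
vertex 1.589 1.351 1.806
endloop
endfacet
facet normal 0.711 -0.617 0.336
outer loop
vertex 1.589 1.351 1.806
vertex 2.152 1.113 0.177
vertex 1.949 1.714 1.711
endloop
endfacet
facet normal -0.122 0.362 0.924
outer loop
vertex 1.589 1.351 1.806
vertex 1.949 1.714 1.711
vertex 1.448 1.811 1.607
endloop
endfacet
facet normal 0.123 -0.362 -0.924
outer loop
vertex 2.152 1.113 0.177
vertex 1.652 1.209 0.073
vertex 2.012 1.573 -0.022
endloop
endfacet
facet normal 0.955 0.295 0.011
outer loop
vertex 2.152 1.113 0.177
vertex 2.012 1.573 -0.022
vertex 1.949 1.714 1.711
endloop
endfacet
facet normal 0.955 0.297 0.011
outer loop
vertex 1.949 1.714 1.711
vertex 2.012 1.573 -0.022
vertex 1.808 2.174 1.512
endloop
endfacet
facet normal -0.122 0.362 0.924
outer loop
vertex 1.949 1.714 1.711
vertex 1.808 2.174 1.512
vertex 1.448 1.811 1.607
endloop
endfacet

endsolid
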